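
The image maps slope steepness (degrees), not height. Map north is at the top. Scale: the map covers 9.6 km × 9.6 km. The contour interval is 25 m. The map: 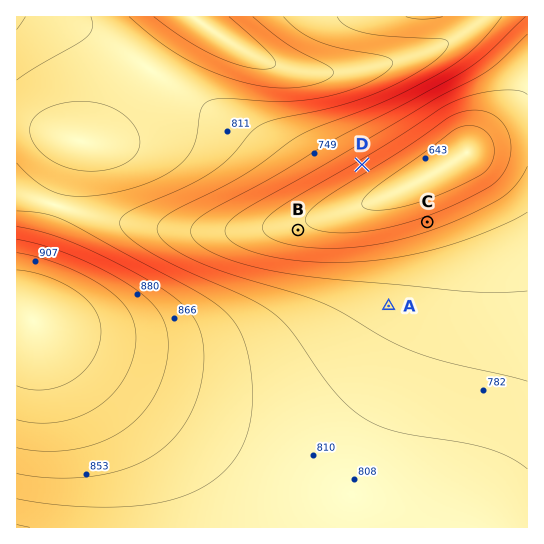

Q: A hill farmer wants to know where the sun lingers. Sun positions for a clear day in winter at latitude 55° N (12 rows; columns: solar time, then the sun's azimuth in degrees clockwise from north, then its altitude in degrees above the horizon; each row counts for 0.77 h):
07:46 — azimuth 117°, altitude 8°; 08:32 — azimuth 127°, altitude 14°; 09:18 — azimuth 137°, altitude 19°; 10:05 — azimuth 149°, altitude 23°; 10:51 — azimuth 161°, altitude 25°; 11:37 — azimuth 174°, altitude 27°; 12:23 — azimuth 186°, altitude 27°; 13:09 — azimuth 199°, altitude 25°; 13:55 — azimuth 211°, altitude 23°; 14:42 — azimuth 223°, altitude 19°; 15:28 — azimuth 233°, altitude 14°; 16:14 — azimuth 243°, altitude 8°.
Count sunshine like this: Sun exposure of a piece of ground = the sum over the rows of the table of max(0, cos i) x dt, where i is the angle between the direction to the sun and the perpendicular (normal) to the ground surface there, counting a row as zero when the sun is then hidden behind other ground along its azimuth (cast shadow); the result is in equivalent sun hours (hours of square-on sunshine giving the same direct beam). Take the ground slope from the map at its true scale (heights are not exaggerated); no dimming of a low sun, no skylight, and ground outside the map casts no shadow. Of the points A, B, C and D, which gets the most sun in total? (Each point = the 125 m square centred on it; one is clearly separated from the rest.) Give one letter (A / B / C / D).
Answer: D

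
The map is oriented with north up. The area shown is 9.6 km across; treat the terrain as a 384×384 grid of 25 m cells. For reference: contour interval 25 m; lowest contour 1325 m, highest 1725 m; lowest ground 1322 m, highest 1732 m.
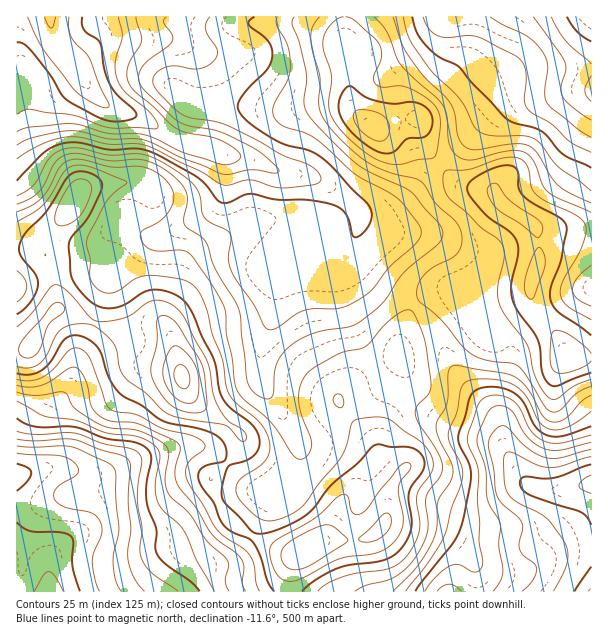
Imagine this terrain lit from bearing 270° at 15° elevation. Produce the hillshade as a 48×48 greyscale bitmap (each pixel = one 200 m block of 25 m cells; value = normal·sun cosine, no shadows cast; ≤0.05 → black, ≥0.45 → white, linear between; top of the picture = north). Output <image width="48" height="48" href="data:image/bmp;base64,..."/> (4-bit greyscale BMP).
<image width="48" height="48" href="data:image/bmp;base64,Qk32BAAAAAAAAHYAAAAoAAAAMAAAADAAAAABAAQAAAAAAIAEAAATCwAAEwsAABAAAAAAAAAAAAAAABEREQAiIiIAMzMzAERERABVVVUAZmZmAHd3dwCIiIgAmZmZAKqqqgC7u7sAzMzMAN3d3QDu7u4A////AHZ6u7qqqpqru7zLhlVnd2UyNomGZmZlZneKu6q7qqqqq7zcp1RWd3UyJYl2VmZlVneJqqu7uqmZq83duGVWd2UyJHh1VndmVoeJqqu8y6mau8zMuXZnd1QyI1ZlVnd2ZoiImqvMy6mszKmaupdniGQiI0VVVmd2ZoiIiavMy6q923Z5q7l3iXQhI0VVVWZmZ5mIiJrN3KrNyFVom8qHipUhI0RFVWZnd5mZiJq93LvMplZ4msyniZUiNEMzRWZ3d5mZiJm97czLhVZ4iby4eZYyNEIiNWd3d5mZmZq97t3KdVZ3iKu6iJhTMzIRNXh2ZpmZmZqs3u26h2ZmeJqqmZl0IiESR5mGVYiImqmazdy6qoZFaJmqqYl0IREjWKqHZYh3mrqZvMqqq5U0aJmaqYdkIiI0esuXZph3irqJq6mZqXQ0eZmZmXZlQzI1i+2mVamYmrqZq6mYdkNGiqmYiHZmVTI1jP6mVZmZq7qZq7qFMzRomqmId3d2ZTI2nP+lRJh4m7uqrMpiEjV5qqmHd3h3ZTRXnO6lRIZWi8y6rMpAATaJqpmId4iHZVZ4m96mVXU0esy6q8lAATaKqZmYiIiGVXiJms3IZYUjarypm7gxEkaJmZmYiJh2ZomYib3KdpczabupmqYiI0Z5mZmIiZh2aJqYibzJZahUaamYmpUiREV4mZiImZh2eJmIirunZbqGZ4iJmYQzREVomYiJmqmHiamIm7qGVcynZWeaqWRFVEVoiIiJmqmImZiIq6dVVc24VFeaqGVVREV4iIiImqqZmZiJvJZEVsy3VWeJmHdlRFZ4iIiImqupmYiJvJYzRbunVXiIiIdlRGd4iIiIiauqmYiJvKdDRbqGVXd3eIdlRWd4iIiIiZqqqZmJrLhURaqGVXd3d4hlVmd4iIiIiJmqqqmZq7hlVaqGVWd3d3d2Znd3iIh3iImaqqqZq6hlVaqoZEZ4d2Zmd3d3iId3iJmaq7uqqpdlVbvLczV4h2VVeIh4iId3iZmqu6u7qHZVVbzupCRoh2REaJh3iId4iZqru6q6hlVVVbz/xjRnh1Q0V5h3iIiZmaqru6qpZURFZqzvyFV3dkM0V5h3iZqrqqqZqpqpdTNFZqvdt1Z4ZCJEaJmJmaq8u6mIiHiqhjI1ZqvLllaIYyNXiaqqqZvMy5dndVaKl0M1ZqqqhlZ3VFeImru6mavN24ZnUzV4iGRFZpmZhlZ4eKqZmqqqmazdyWV3QiVnd3ZVVoiIdVaJrNuYmZqpmb3cqGaHMSVmZmZlVoh3ZWirzcqYiZmZmr3bh3eGMjVmZmVVVodlVovN3KmIiJmZqrzJdnh1M0ZndmVVZodUV73dy5h4iJmaq7zJZndkNGZ3d2VVZnZEac3MupiIiZmau8y5dmZURnd3d2VVZmVFiry7upiJmZmavMy5dlREV3d3d2VVVlVYqqu7qpmZmYmavMyodkM0V4h3d2VEVlVpupmrqpmZmZmbu8uoZUMjV4h3d2VEVlV6y5mrqZmamZmruquoZVMjV4h3d2VFVg=="/>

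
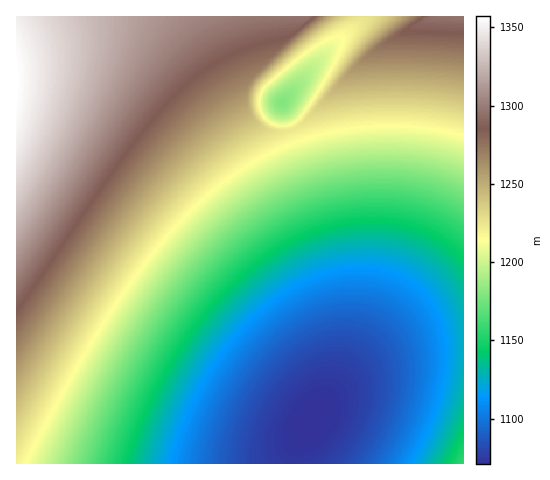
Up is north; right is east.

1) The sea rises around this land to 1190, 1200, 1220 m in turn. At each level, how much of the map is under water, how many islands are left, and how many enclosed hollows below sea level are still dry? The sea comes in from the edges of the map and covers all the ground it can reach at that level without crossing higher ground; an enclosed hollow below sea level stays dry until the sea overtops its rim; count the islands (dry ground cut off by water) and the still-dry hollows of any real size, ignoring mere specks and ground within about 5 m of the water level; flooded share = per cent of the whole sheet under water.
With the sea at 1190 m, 47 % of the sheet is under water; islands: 0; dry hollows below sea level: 1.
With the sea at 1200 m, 50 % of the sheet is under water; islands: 0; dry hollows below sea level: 1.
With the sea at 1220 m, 57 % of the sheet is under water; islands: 0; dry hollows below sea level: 1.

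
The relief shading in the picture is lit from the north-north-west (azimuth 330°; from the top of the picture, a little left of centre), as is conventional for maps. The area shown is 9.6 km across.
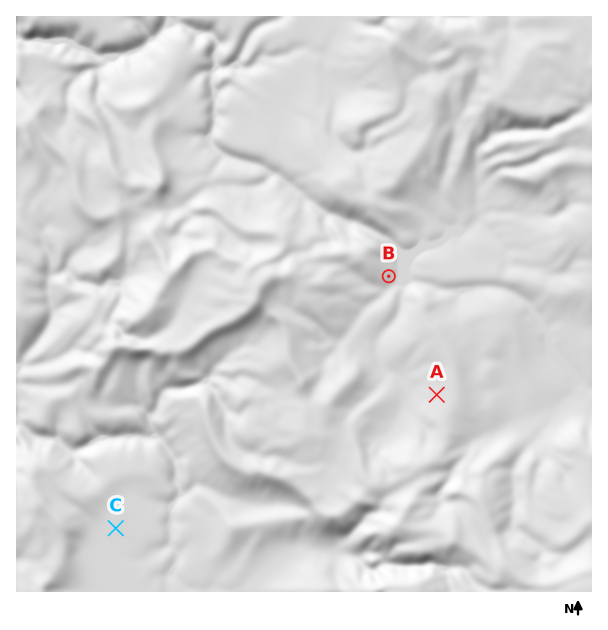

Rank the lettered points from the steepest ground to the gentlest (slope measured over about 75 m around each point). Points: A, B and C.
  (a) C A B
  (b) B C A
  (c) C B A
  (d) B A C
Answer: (d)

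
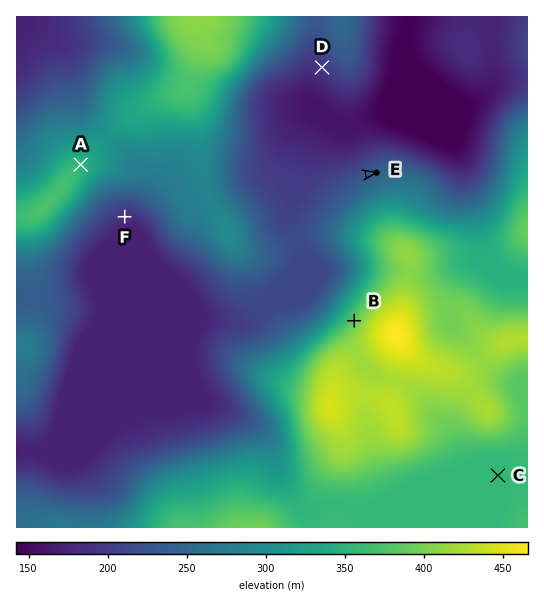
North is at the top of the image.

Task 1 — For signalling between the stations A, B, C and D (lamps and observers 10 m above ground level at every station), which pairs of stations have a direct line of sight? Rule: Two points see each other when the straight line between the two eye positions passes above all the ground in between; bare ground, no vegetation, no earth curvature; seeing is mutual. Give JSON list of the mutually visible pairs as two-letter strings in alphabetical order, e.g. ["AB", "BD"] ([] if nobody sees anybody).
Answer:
["AB", "BD"]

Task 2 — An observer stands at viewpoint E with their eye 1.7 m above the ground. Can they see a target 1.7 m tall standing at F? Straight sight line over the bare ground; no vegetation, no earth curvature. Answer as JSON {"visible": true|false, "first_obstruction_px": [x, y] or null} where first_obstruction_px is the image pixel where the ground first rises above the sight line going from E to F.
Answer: {"visible": false, "first_obstruction_px": [256, 194]}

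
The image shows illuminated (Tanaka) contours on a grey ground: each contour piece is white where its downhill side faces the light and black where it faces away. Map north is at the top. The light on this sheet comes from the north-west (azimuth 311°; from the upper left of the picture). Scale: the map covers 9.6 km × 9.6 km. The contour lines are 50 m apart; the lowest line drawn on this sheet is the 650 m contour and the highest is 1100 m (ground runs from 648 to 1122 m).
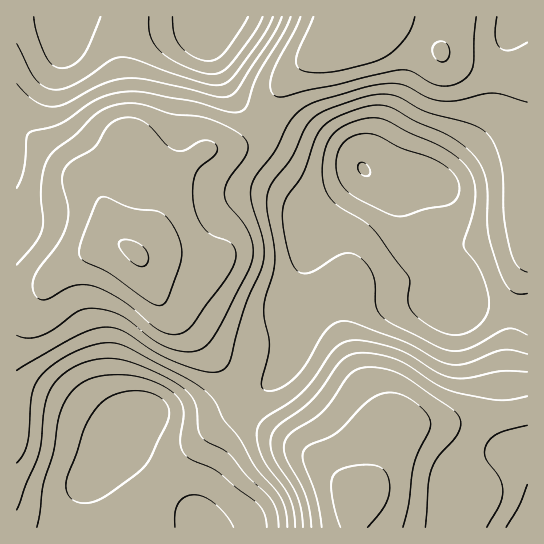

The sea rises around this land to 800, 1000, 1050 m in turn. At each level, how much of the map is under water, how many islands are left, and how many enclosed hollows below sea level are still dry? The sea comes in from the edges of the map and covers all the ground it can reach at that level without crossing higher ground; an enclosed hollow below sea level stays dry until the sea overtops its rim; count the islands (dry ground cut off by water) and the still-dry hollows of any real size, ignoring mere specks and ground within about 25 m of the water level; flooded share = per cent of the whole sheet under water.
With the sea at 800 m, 31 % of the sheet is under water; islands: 0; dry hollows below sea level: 0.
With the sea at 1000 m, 80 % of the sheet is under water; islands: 1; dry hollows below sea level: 0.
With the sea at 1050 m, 93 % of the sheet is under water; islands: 1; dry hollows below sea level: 0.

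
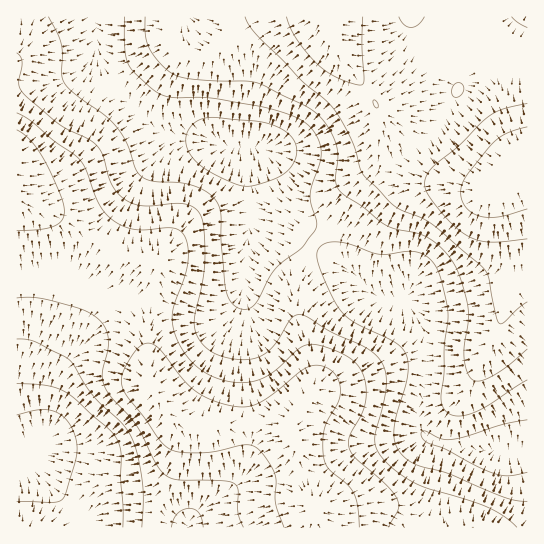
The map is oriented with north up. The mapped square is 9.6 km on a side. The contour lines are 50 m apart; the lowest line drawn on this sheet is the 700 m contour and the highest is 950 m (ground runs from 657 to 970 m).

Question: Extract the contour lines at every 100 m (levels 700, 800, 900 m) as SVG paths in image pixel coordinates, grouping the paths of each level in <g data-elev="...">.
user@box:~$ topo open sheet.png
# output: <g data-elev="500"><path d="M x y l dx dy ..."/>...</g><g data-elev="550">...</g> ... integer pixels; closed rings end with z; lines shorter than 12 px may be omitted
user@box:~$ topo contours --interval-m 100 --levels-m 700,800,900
<g data-elev="700"><path d="M527 472l-20 4-15-3-18-8-28-16-19-6-4-4-2-5 1-3 3 0 16 8 13 0 48-14 25-5"/><path d="M17 415l25-5 8 0 8 3 8 6 6 8 4 11 1 11-3 17-8 28-4 6-9 2-36-1"/><path d="M243 186l-12-4-20-9-12-8-7-8-5-10-1-9 3-9 6-7 7-3 9-2 50 5 18 6 13 10 4 8 1 8-3 8-6 8-7 6-11 5-17 5z"/></g><g data-elev="800"><path d="M171 527l3-8 3-5 6-4 7-2 5 2 4 3 4 14"/><path d="M517 527l-14-11-17-9-59-19-13-5-17-11-15-14-6-11-1-9 10-43 1-21-6-15-15-12-32-14-26-16-8-2-5 1-4 4-12 19-7 9-6 6-8 4-14 2-16-2-13-5-9-7-8-11-3-12 9-42 2-19-1-35-5-14-5-5-8-4-11-1-33 3-12-4-9-6-10-13-8-28-6-10-8-6-31-16-36-32-3-9 3-21-1-4-4-4"/><path d="M17 339l17 2 35 18 5 6 19 30 26 26 8 9 8 17 7 30 1 21-1 29"/><path d="M145 17l0 18 4 12 11 16 13 11 9 3 12 2 52 2 11 2 46 22 11 6 12 14 10 18 2 14-2 24 4 10 23 16 22 18 10 4 28 6 11 7 11 9 12 19 10 32 1 17-4 26 0 12 2 13 5 9 8 2 12-4 17-11 19-17"/></g><g data-elev="900"><path d="M359 527l-1-21-5-13-7-10-17-14-5-11-1-16 1-13 4-10 10-16 2-10-2-14-7-8-10-5-12 1-10 5-22 19-15 10-12 5-13 1-23-6-19-10-12-11-20-27-8-7-8-3-8 4-6 8-9 14-2 8 0 8 4 10 19 23 14 22 11 9 13 4 28-1 34-7 6 0 6 3 9 10 9 16 1 8 0 21 8 24"/><path d="M17 231l24-2 13-3 8-5 2-10-4-17-17-36-13-18-13-10"/><path d="M375 107l3 1 0-3-4-5-1 2z"/><path d="M527 103l-25 6-15 8-28 28-27 22-5 8-2 8 3 11 12 17 15 16 14 9 10 5 11 1 37-3"/><path d="M286 17l4 10 7 12 21 26 19 12 13 6 11 2 2-1 1-5-2-33 1-29"/></g>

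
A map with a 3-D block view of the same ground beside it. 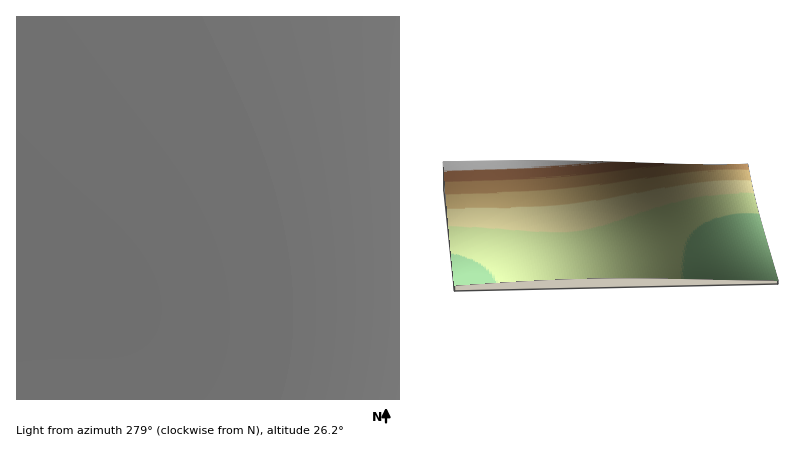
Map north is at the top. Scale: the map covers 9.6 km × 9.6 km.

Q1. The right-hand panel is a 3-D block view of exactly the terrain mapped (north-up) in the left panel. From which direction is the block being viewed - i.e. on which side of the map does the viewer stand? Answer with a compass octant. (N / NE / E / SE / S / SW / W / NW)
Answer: W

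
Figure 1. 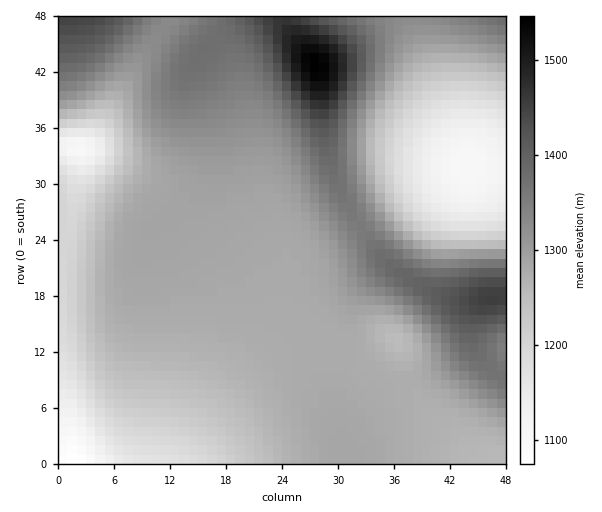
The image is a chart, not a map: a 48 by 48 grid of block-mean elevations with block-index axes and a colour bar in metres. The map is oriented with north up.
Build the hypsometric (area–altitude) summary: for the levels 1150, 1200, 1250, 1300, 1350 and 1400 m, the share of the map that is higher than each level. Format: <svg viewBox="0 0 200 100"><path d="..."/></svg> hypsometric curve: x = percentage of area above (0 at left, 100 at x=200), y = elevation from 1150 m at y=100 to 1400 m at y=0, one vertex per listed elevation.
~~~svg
<svg viewBox="0 0 200 100"><path d="M187 100l-15-20-21-20-85-20-28-20-23-20"/></svg>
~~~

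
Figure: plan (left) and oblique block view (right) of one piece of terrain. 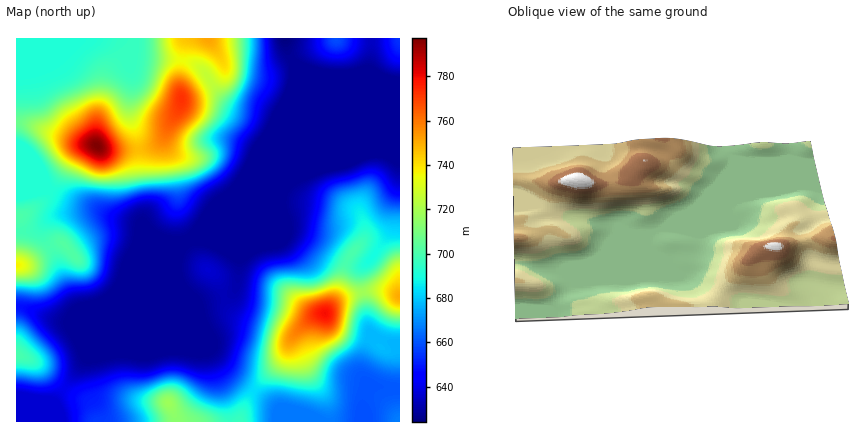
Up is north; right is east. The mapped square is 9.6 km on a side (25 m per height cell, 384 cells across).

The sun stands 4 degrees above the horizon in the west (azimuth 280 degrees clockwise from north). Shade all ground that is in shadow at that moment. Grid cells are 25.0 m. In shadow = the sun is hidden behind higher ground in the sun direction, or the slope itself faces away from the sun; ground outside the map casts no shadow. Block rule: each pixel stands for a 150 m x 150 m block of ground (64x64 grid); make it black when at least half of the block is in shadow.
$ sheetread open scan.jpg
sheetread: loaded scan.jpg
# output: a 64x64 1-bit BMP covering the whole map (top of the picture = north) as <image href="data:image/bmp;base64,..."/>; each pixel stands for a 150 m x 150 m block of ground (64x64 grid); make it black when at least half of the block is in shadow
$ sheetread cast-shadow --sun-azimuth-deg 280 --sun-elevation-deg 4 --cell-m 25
<image width="64" height="64" href="data:image/bmp;base64,Qk0+AgAAAAAAAD4AAAAoAAAAQAAAAEAAAAABAAEAAAAAAAACAAATCwAAEwsAAAIAAAAAAAAA////AAAAAAAAAAAAAAAAAAAAAAAAAAAAAAAAAAAAAAAAAAAAAAAAAAAAAAAAAAAAAAAAAAAAAAAAAAAAAAAAAAMAAAAAABgAB8AAAAAAPgAHwAAAAAA/AAeAAAAAAD8ABwAAAAAAH4AAAAAAAAAPwAAAAAAAAA/wAAAAAAAAB/gAAAAAAAAH+AAAAAAAAAf4AAAAAAAAB/AAAAAAAAAH8AAAAAAAAAPgAAAAAAAAA4AAAAAAAAAAAAIAAAAAAAAAAAcAAAAAAAAAD8AAAAAAAAAPwAAAAAAAAA/AAAAAAAAAD4AAAAAAAAAHAAAAAAAAAAAAAAAAAAAAAAAAAAAAAAAAAAAAAAAAAAAAAAAAAAAAAAAAAAAAAAAAAAAAAAAAAAAAAAAAAAAAAAAAAAAAAAAAAAAAAAAAAAAAAAAAAAAAAAADAAAAAAAAAAP4AAAAAAAAA/4AAAAAAMAD/gAAAAAA4AH+AAAAAAHgAH4AAAAAAeAAPAAAAAABwB/+AAAAAAGAH/8AAAAAAYAP/4AAAAABgA//wAAAAAGAB//AAAAAAAAD/8AAAAAAAAP/gAAAAAAAA//AAAAAAAADn/AAAAAAAAIP+AAAAAAAAA/8AAAAAAAAD/wAAAAAAAAP/AAAAAAAAA/8AAAAAAAAD/wAAAAAAAAP/AAAAAAAAA/4AAAAAAAAD/AAAA=="/>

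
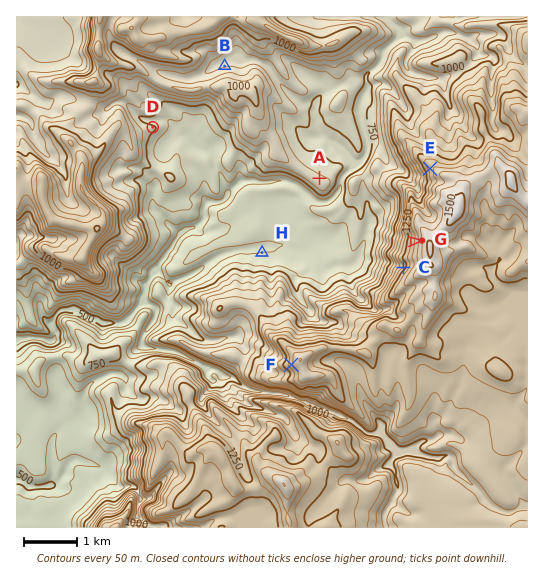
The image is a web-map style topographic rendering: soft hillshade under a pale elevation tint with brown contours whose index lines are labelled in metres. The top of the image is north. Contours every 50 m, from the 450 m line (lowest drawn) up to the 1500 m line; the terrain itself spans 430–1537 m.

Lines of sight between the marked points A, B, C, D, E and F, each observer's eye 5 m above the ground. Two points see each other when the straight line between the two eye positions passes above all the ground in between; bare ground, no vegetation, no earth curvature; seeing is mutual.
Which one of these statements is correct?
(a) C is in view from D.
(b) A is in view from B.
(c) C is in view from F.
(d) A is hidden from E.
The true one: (a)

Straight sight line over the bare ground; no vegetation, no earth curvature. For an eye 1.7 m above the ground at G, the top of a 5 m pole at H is visible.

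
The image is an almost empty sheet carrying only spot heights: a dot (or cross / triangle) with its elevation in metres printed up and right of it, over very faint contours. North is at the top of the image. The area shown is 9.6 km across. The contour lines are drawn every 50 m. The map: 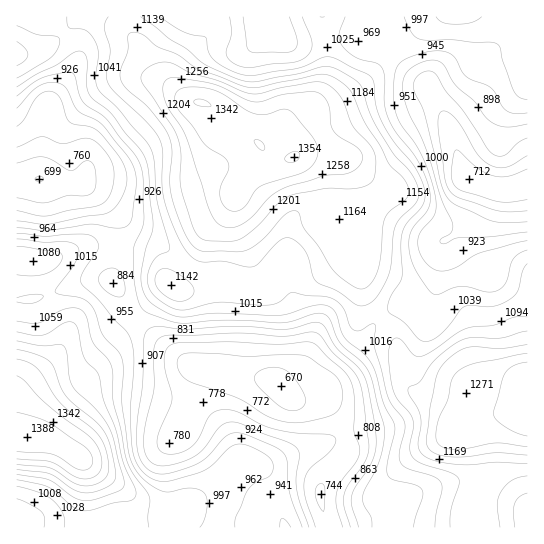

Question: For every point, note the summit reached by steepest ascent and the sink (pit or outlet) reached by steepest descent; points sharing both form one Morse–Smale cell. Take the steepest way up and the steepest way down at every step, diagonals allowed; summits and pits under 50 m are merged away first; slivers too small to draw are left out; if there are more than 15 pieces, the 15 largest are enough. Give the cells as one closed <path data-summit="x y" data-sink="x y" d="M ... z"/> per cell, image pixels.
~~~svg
<path data-summit="27 437" data-sink="281 386" d="M134 317l-51 54-26 5-20 11-12 11-5 16-1 20 2 2 22 3 12 4 28 19 4 12 0 29 4 24 236 1 1-5-8-24 0-10 7-11 18-19 4-9-2-16-14-24-12-11-28 0-14-15-6-4-27-3-52-10-32-23z"/><path data-summit="294 157" data-sink="281 386" d="M263 149l-2 9-24 31-10 22-19 20-13 40 26 12 6 8 0 55-3 24 9 5 40 5 21 19 16 0 8-3 7-7 27-31 24-36 7-5-14-16-6-15-2-17 3-32-8-24 0-27-11-25-6-5-24-4-14 1-11 6-9 0-14-6z"/><path data-summit="294 157" data-sink="39 179" d="M125 16l-46 0-15 17 12 16 1 12-8 17-22 31-7 69 21 6 25 1 21 16 26 30 29 14 23 20 9 6 14-40 21-24 8-18 24-31 2-9-6-8-27-17-16-16-7-4-21-5-31-24-7-9-9-23-12-13z"/><path data-summit="294 157" data-sink="469 179" d="M363 16l-40 1 0 16 4 21 0 19-4 14-7 12-28 24-5 11-10 10-10 3 0 2 4 4 14 6 9 0 11-6 14-1 24 4 6 5 11 25 0 27 8 24-3 38 2 11 6 15 13 15 23-12 9 1 9 6 6-8 7-14 7-47 19-13 9-8 6-12 7-23-15-6-5-5-17-54-19-34-37-32-20-11-6-6z"/><path data-summit="527 409" data-sink="281 386" d="M383 317l-7 5-24 36-34 38-21 3 26 1 17 19 8 20 0 16-21 23-7 11 1 17 7 21 146 1-1-25 11-20-1-25-7-25-5-6-6 0-5-14-10-10-29-8-14-12-6-14-6-34z"/><path data-summit="527 409" data-sink="469 179" d="M527 184l-17 5-13 0-12-4-8 24-6 12-9 8-19 13-4 36-4 15-8 14-5 4-8-6-9-1-8 3-14 10 12 18 6 34 6 14 14 12 29 8 10 10 6 15 20-11 42-10-7-12 0-10 7-3-1-31-6-25 0-16 7-17z"/><path data-summit="457 17" data-sink="469 179" d="M527 16l-163 1 1 21 6 6 20 11 40 36 18 36 15 48 5 5 28 9 13 0 18-6z"/><path data-summit="294 157" data-sink="267 23" d="M322 16l-113 0-2 19-30 35 0 16 10 13 23 6 31 27 21 15 5 0 16-13 5-11 10-10 9-5 9-9 7-12 4-14 0-19z"/><path data-summit="33 261" data-sink="39 179" d="M42 179l-24 1-2 2 0 76 22 3 3 4 9 28 37-13 14-1 10 2 8-32 0-26-6-10-15-18-15-11-22 0z"/><path data-summit="171 285" data-sink="281 386" d="M194 271l-6 10-7 6-14-2-5 4-27 29 27 26 24 19 13 5 26 4 2-81-6-8z"/><path data-summit="27 437" data-sink="31 522" d="M22 436l-6 1 0 90 74 1-3-25 0-29-4-12-28-19-12-4z"/><path data-summit="527 409" data-sink="527 517" d="M527 408l-8 0-25 7-23 11 5 7 4 12 4 22 0 16-11 20 0 19 2 6 53-1z"/><path data-summit="27 437" data-sink="39 179" d="M101 279l-19 2-31 13 1 7 13 25 0 12-8 16-28 25-12 15 0 42 3-1-1-13 6-24 12-11 13-8 33-8 50-53-17-32-5-5z"/><path data-summit="17 54" data-sink="39 179" d="M65 33l-24 18-25 4 1 126 23-3 7-69 22-31 8-17-1-12z"/><path data-summit="171 285" data-sink="39 179" d="M105 200l-1 2 9 11 6 10 0 26-7 33 22 35 28-28 5-4 14 2 7-6 5-10-31-26-29-14-18-22z"/>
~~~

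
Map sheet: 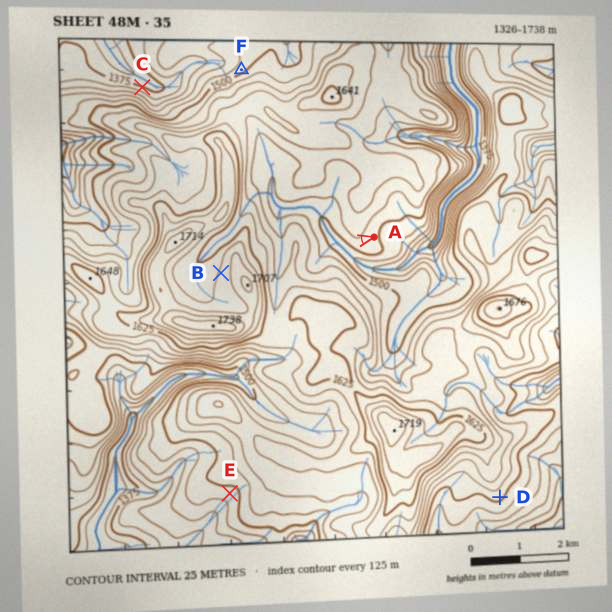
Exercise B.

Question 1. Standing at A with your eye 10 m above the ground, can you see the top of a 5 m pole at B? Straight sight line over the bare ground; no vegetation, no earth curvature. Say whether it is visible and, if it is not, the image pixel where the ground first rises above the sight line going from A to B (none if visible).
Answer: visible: false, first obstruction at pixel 260 264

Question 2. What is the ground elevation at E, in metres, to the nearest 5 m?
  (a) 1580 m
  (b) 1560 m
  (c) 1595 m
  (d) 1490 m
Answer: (d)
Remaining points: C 1380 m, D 1505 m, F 1490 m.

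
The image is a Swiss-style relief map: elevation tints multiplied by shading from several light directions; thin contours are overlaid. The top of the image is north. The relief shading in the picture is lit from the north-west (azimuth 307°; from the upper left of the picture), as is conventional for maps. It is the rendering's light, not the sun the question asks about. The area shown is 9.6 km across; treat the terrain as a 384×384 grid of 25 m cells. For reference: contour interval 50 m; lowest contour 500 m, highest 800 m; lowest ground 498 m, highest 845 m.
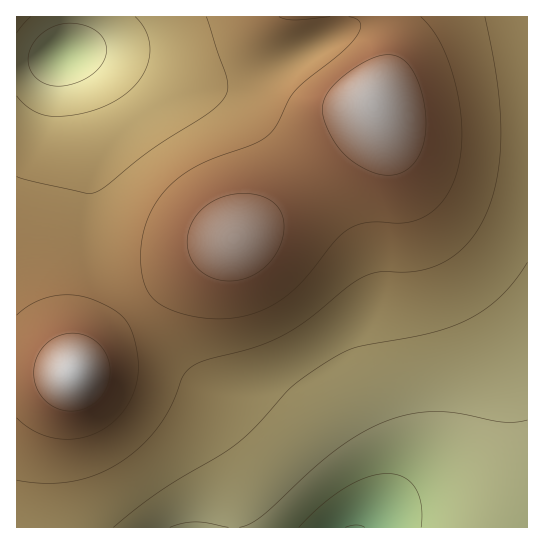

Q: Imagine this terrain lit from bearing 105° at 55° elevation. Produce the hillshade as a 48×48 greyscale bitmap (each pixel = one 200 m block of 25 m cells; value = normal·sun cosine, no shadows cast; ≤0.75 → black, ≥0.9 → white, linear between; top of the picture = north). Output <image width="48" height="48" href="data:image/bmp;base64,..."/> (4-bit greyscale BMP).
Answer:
<image width="48" height="48" href="data:image/bmp;base64,Qk32BAAAAAAAAHYAAAAoAAAAMAAAADAAAAABAAQAAAAAAIAEAAATCwAAEwsAABAAAAAAAAAAAAAAABEREQAiIiIAMzMzAERERABVVVUAZmZmAHd3dwCIiIgAmZmZAKqqqgC7u7sAzMzMAN3d3QDu7u4A////AHeIiImaqqqZh3eImqu7uqh2VERFVmZ3d3eIiImZqqqZiHeImau7u6mHZURFVmZ3d3d4iIiZmqqZiIiImaq7u6mHZVVVVmZ3d3d4iIiZmZmZmIiIiZqruqqYdmVVVmZ3d3d4iImZmZmZmIiIiZqqqqqYh2ZVZmZ3d3d3iImZmZmZmIiIiZmaqqqZh3ZmZmZ3d3d3iJmZmZmZmYiIiJmZqqqZiHdmZmZ3d2Z3iJmaqqmZmYiIiImZmZmZiHd2Zmd3d2ZniJqqqqqZmYiIiIiZmZmZiId3d3d3d1VneJqrqqqZmZiIiIiJmZmZiIh3d3d3d1VWeKu7u6qpmZiIiIiIiZmZiIh3d3d3d0RFeKvMu7qpmZiIiIiIiIiIiIiHd3d3dzM0aKvMy7qpmZiIiIiIiIiIiIiId3d3dyI0aKzMy7qpmZiIiIiIiIiIiIiIiHd3dyIjV6vMy7qpmZmZmZmIiIiIiIiIiIiIiCIjR5q8u6qZmYiZmZmZiIiIiIiIiIiIiDIjRomruqmZiIiZmZmZmYiIiIiIiIiIiDMzRnmqqpmIiIiZmZqpmZiIiIiIiIiIiEQ0VniZmYiIiIiZmqqqqZiIeIiIiIiIiEREVniIiId3d4iJmqqqqpmIeIiIiIiIiFVVVneHd3dnd3iJmqqqqqmId4iIiIiIiFVWZnd3dmZmZ3iJmqq7qqmYh4iIiJmZiGZmZndmZlVVZneJmqu7uqmYh4iIiZmZmWZmZ3dmVVVVVneJmqq7uqmYh4iImZmZmWZmd3ZlVERFVmeImqq7uqmYh4iJmZmZmWZ3d3ZVREREVWd4maqqqqmYiIiJmZmZmXd3d3ZVRDNERWZ4maqqqqmYiIiZmZmZmXd3d3ZUQzM0RVZ4iZqqqpmIiIiZmqqpmXd3d3ZUQzMzRFZ3iJmZmZmIeIiZqqqqmXd3d3ZUQzMzRFZneImZmYiIeImaqqqqqXd3d3ZUQzMzRFVmd4iIiIh3eImaqqqqqXd3d3ZVRDMzREVmd3iIiHd3eImqqqqqqnd3d3ZlRDMzREVWZnd3d3d3eJmqq7qqqnd3d3ZlVEMzREVVZmZmZmZneJmqu7uqqnd3d3ZlVEREREVVVmZmZmZneJqqu7uqqnd2ZmZmVURERERVVVVVVVVniJqru7uqqod2ZmZmVVRERERVVVVVRVVniZqru7uqqYh2ZmZmZVVVRFVUREREREVniZqru7uqqYh2VVVVVVVVVVVUREMzNEVniZqru7qqmZh2VVVVVVVVVVVVRDMiM0Vniaqru7qqmZh2VERERVVVVVVVRDIiIjRXiZqru6qqmamGVDM0RFVVVWZlVUMhESNWeZqquqqpmbqXVDMzNEVVVVZmZlQxABJFeJqqqqqpmcuoZDMzNERVVVZmd3ZDEAEkZ5mqqqqZmdy5dUMzNERVVVVmd4d1MhEjV4maqqmZmd3KhlQzRERVVVVWd4iHZDIjRniZqpmZmN3Kl2VEREVVVVVVZ3iIhlREVniZmZmZiN3KmHZVVVVVVVVVVneIiHZVVniJmZmYiA=="/>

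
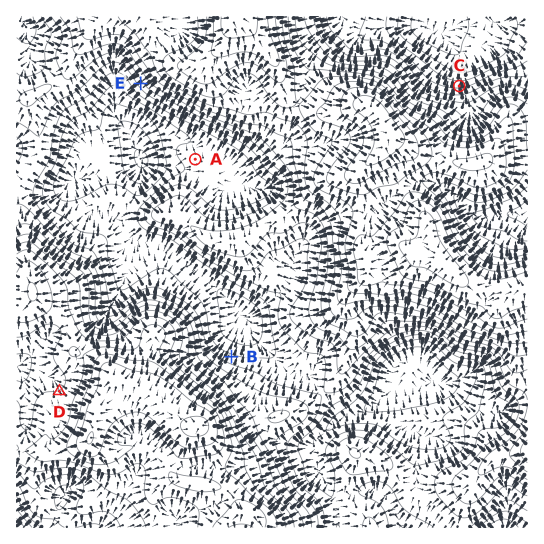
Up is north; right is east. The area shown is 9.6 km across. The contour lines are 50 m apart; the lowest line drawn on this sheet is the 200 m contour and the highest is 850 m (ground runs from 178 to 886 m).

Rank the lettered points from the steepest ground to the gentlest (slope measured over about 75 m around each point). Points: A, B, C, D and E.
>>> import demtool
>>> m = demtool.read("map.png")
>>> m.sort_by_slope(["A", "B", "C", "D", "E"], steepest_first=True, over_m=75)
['E', 'C', 'B', 'D', 'A']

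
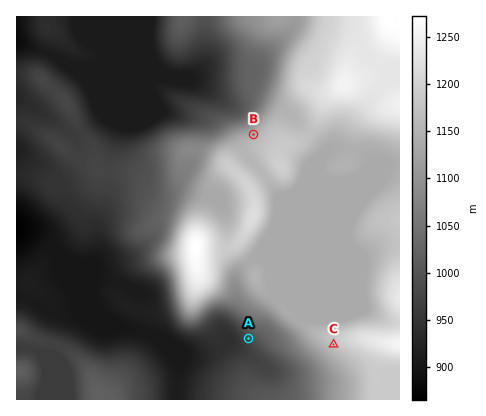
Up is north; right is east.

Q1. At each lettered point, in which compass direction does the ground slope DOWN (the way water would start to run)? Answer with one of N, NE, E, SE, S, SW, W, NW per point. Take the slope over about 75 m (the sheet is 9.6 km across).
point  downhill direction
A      SW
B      NW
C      SW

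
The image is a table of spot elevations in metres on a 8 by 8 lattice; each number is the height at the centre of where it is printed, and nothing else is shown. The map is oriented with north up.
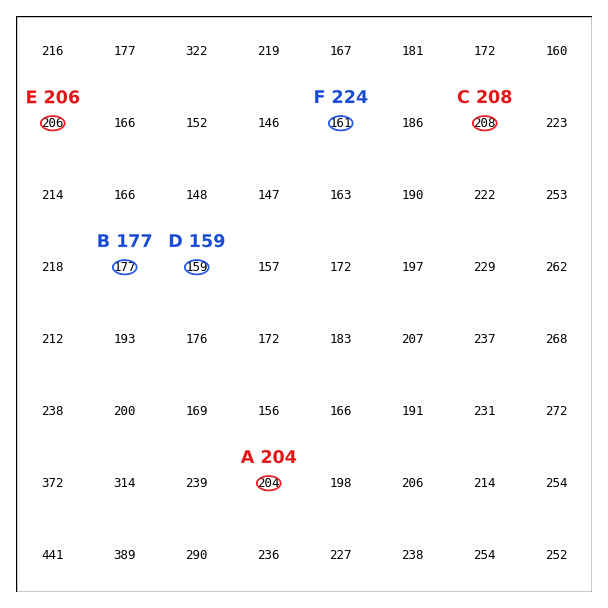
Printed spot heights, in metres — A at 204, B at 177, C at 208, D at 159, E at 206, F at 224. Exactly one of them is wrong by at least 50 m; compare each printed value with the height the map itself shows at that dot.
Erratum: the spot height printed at F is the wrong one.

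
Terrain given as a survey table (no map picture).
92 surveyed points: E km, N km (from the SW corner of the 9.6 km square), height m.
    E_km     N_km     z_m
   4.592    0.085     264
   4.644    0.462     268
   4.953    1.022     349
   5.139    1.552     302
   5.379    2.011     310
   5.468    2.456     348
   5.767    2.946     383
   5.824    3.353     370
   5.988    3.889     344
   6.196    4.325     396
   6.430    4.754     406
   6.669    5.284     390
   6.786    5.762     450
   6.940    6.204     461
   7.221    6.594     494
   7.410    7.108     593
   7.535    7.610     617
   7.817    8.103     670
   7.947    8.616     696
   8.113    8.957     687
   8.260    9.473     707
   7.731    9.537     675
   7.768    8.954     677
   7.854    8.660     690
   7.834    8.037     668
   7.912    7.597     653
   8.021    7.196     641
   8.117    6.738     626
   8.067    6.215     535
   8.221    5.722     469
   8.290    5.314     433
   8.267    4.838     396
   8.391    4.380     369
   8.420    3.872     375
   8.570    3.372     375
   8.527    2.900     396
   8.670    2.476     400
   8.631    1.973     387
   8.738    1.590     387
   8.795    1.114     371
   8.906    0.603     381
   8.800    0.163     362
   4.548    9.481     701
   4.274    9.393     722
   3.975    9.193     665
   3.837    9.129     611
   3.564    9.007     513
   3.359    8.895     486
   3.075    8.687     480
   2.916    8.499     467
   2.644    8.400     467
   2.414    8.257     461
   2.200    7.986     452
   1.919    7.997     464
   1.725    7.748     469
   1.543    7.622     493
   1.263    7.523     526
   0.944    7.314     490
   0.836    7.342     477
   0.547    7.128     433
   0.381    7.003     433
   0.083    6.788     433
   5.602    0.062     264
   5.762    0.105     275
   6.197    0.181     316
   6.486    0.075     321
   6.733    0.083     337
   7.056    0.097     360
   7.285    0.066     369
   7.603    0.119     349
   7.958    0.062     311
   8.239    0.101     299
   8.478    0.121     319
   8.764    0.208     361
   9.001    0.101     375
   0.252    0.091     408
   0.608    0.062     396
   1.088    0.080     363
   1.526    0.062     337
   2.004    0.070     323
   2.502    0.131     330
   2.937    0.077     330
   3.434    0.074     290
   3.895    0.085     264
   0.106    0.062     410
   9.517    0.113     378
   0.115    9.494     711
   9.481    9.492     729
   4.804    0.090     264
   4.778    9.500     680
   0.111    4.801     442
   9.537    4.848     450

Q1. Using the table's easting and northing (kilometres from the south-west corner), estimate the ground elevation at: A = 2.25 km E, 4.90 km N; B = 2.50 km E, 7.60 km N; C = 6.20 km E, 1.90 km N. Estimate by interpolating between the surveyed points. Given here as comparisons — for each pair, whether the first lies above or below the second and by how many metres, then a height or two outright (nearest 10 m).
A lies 170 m above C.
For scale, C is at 300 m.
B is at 460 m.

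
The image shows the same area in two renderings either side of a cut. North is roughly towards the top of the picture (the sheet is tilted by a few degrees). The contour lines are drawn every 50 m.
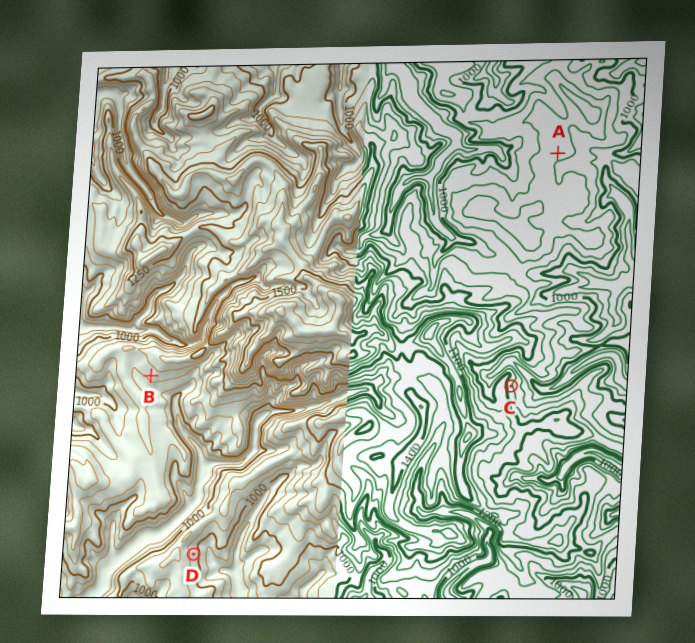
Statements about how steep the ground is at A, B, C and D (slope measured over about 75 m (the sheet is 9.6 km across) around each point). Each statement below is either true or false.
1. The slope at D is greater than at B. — true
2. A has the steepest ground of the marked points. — false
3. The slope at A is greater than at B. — false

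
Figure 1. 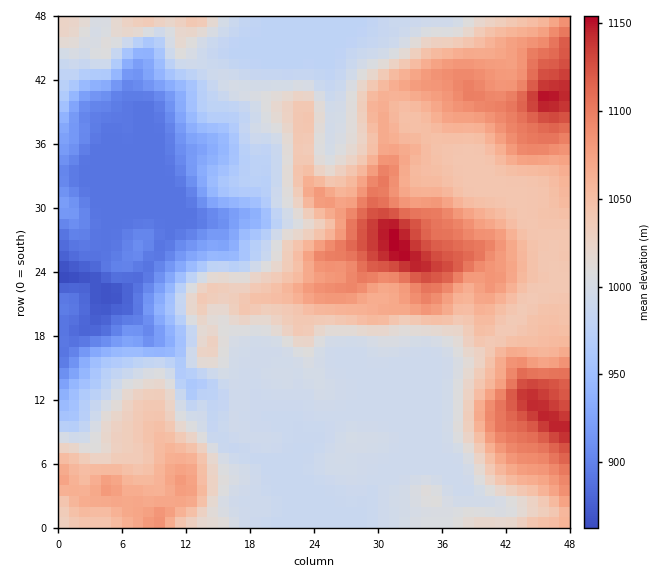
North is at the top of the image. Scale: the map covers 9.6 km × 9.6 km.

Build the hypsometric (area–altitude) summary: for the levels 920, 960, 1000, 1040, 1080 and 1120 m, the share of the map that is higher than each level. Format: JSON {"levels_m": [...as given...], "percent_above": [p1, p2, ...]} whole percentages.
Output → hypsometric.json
{"levels_m": [920, 960, 1000, 1040, 1080, 1120], "percent_above": [88, 82, 54, 36, 14, 4]}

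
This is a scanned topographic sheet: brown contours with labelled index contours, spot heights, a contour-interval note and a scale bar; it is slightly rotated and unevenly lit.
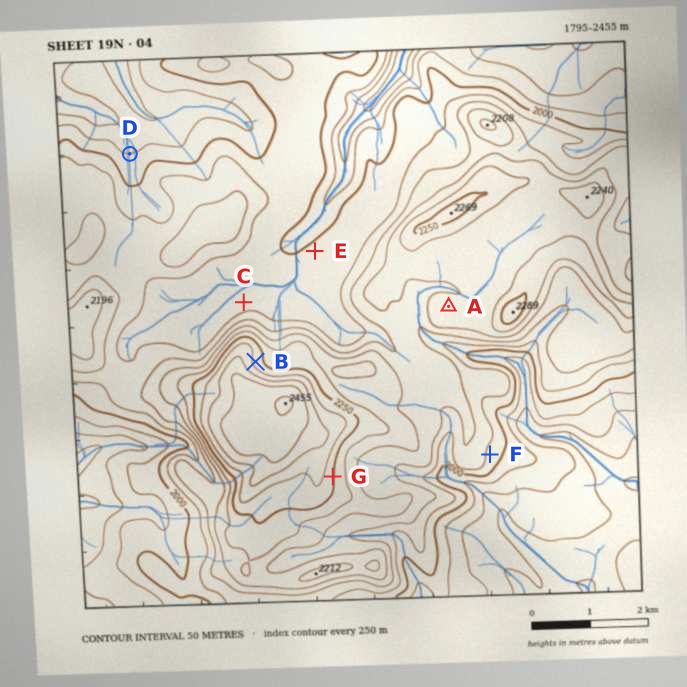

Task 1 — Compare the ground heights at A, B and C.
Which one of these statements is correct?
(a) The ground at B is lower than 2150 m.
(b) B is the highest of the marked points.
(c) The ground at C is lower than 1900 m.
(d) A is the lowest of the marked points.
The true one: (b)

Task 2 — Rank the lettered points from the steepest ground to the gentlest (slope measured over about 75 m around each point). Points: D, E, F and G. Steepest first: G F D E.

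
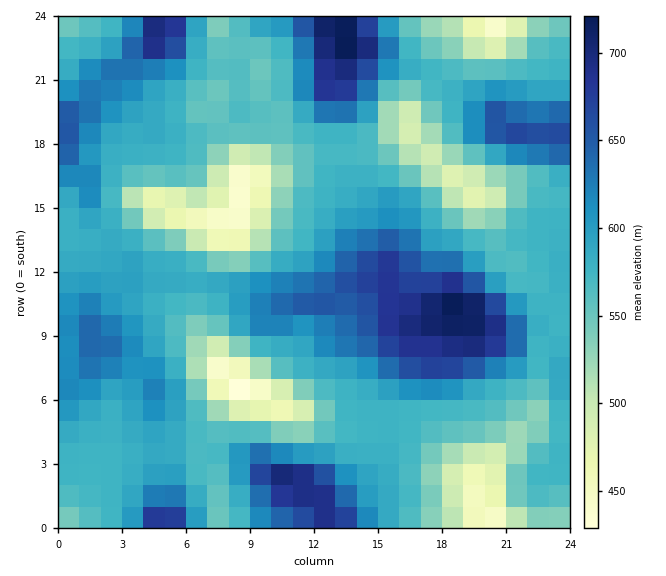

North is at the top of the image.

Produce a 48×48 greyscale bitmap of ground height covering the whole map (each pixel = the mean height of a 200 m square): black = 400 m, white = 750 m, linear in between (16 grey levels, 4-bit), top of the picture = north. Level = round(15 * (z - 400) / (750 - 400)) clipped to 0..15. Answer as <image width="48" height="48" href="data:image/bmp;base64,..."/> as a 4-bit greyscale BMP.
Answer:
<image width="48" height="48" href="data:image/bmp;base64,Qk32BAAAAAAAAHYAAAAoAAAAMAAAADAAAAABAAQAAAAAAIAEAAATCwAAEwsAABAAAAAAAAAAAAAAABEREQAiIiIAMzMzAERERABVVVUAZmZmAHd3dwCIiIgAmZmZAKqqqgC7u7sAzMzMAN3d3QDu7u4A////AGZ3eInN25h2eJqqvM3bqYh3ZVQyIjVWZmd3eIm8y5h2eJq7vMzKmYh3ZlQyI0ZmZnd3iImruph3eJq8zMy6mYiHdlQyI1d3d3d3iIiZqYdniKvN3dy5mIiHZUMiJGd3d4iIiIiJmIdniazd3cupiIh3ZUMyNGd4d4iIiIiIiId3ibzczLqYiIh3ZUQzNGd4iIiIiIiIiHd4iru6qZmIiIiHZlRDNFZ3iIiIiIiIiHd4iZmYiIiIiIiHdmVVRFVniIiIiIiIiHd3iIh3Z3d3iIiHd3ZmZVVneIiIiIiIiHd3d2ZVVWd3iIiHd3d3dmVWeImIiIiZmHdlVEQzNGd4iIiHd3d3d3ZWeJmYiImZmHdUMiIiNGd4iIiIiId3d3ZmeJmYiImamHZCERIjVneIiIiIiIiId3dneJqpmImqmHUxESNFZ3iIiJmqqqmYiId3iZmqmZmZh2QhEjVneIiIiaq7u7uqmYh3iJmqqpmZh2QiJFd4iIiZmau8zMzLuqmHiJmqqpmYh2QzRneIiJmqqrzMzMzcy7mHeJqqqqmId2VFZ4iIiJqqq8zdzN3d3LqHeJqqqpmId2VmeJmZiZqqu8zd3d3d3LqHeJqqqZiId2Z3iaqqmaqqu8zd3u7t3LmIeJqqmZiId3d4iaqqu7uqu8zd3u7t26mIiImpmIiIiIiIiZqqu7u7u8zM3d7dypiIiImZiIiIiIiIiZmqqru7vMzMzN3LqId3iIiIiIiIiIiIiJmZmqq7zMzLu8y5iHd3iIiIiIiIiIh3d3iImZqrvMzLqruod3d4iIiIiIiIiHZVVWd4iJmqu8y6qamYd3d4iIiIiIiHd2QzM0Z3eImqqru6mZiHd3eIiIiIiId2VUMiI0VneImZqqqpiIh3d3eIiIiIiHdUQzIiIjVnd4iZmZmZiHdmZ3eIiIiIh2VDIiIiIjRXd4iIiJmYh2VUVneIiIiZh1QyIzRCIiRWd4iIiJmYh2RDRWd3d4mph1RERVVDISNWd3iIiIiIdlQzRFZ3d4qph3ZmZ3ZTISNGd3iIiIh3ZUM0RVZ3eJqpiHd3d3ZUIiNGZ3iIh3dlRDNFZmd3iKqYiIiIiHdkMzRWZ3d3d3ZUREVmeIiZmrqYiIiIiHdmVVVmd3d3d3ZURWd4iau7u7qpiIiIiHd3Zmd3d3d3d2VEVXeJq8y7u7upiIiIiHd3d3d3eIiIh2Q0VniavLu7u7uqmIiIh3d3d3d3eJmZh2Q0Vniau7qqu6uqmZiIh3Znd3d3iau6mGVFZ4iKu6qZqpqqqZmIiHZnd3d3iszLqXZWd4iJqpmYiYmqqpmYiHdnd3Z4ms3MuYd3eIiIiIiIiIiaqqqZmId3d2Z3is3cypiIiHd3d3d4iIiJqqqqqYd3d2Z3is3dy6mIh3dmZnd3iIiIiavMyod3d3d4ms3t3LmHd2ZVRFZ3d3d4iJvdy5d2d3d4m97u7LmHZmVDM0Vnd3d3eJvN25dmd4iIrN7u3Kh2ZVVCIjRWd2Z3eIrN25hmeImZrN3typh2ZVQyIjRWZg=="/>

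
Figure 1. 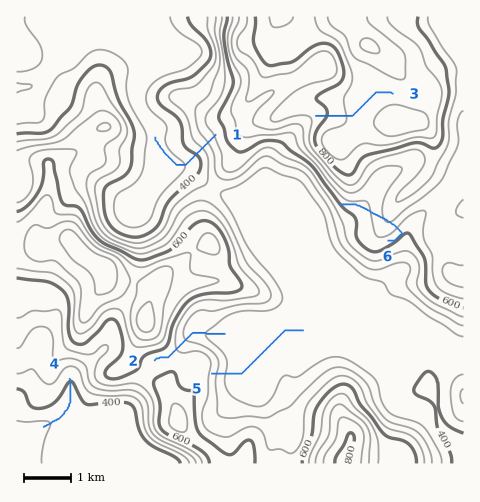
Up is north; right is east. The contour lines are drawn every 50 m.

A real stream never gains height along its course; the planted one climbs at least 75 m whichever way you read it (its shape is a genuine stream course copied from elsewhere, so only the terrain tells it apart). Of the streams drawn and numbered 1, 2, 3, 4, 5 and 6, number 6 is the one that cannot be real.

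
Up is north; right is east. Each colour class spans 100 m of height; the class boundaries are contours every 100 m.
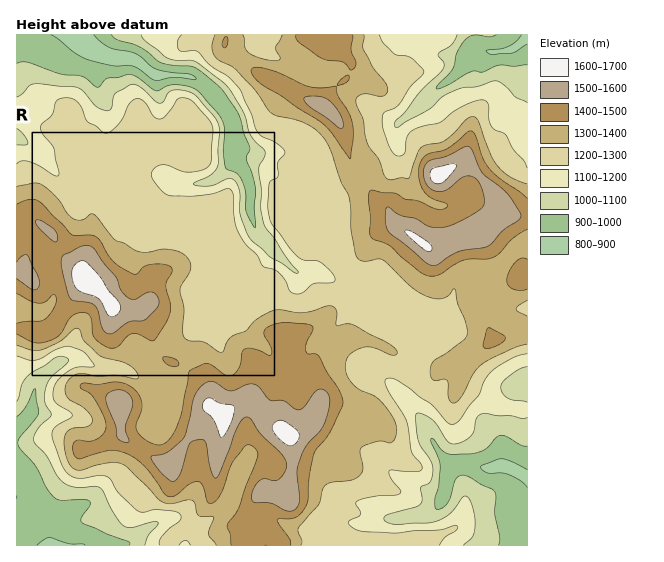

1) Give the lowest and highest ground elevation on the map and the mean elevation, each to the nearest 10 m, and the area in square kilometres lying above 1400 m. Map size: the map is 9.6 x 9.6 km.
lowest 860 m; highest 1690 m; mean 1270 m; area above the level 21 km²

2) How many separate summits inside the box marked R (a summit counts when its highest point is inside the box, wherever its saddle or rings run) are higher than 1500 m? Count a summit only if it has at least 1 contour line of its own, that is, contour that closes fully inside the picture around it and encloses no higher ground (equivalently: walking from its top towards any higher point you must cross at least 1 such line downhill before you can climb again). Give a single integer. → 2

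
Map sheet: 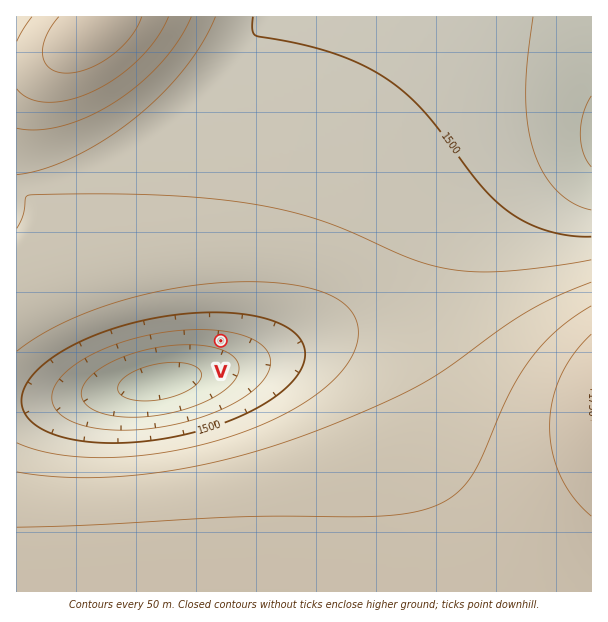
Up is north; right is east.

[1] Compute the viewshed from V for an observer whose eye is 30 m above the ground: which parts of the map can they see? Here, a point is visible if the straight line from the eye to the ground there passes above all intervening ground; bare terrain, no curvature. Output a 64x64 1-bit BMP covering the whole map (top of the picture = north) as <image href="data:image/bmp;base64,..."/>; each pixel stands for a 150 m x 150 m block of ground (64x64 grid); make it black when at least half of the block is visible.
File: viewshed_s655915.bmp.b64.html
<image width="64" height="64" href="data:image/bmp;base64,Qk0+AgAAAAAAAD4AAAAoAAAAQAAAAEAAAAABAAEAAAAAAAACAAATCwAAEwsAAAIAAAAAAAAA////AAAAAAAAAAAAAAAAAAAAAAAAAAAAAAAAAAAAAAAAAAAAAAAAAAAAAAAAAAAAAAAAAAAAAAAAAAAAAAAAAAAAAAAAAAAAAAAAAAAAAAAAAAAAAAAAAAAAAAAAAAAA//8AAAAAAAD///AAAAAAAP///wAAAAAA////4AAAAAD////4AAAAAP////4AAAAA/////4AAAAD/////wAAAAP/////gAAAA//////gAAAP/////+AAAA//////8AAAH//////wAAAf//////gAAA//////+AAAD//////wAAAH//////AAAAP/////4AAAAP////+AAAAAH////AAAAAAB///gAAAAAAAH+AAAAAAAAAAAAAAAAAAAAAAAAAAAAAAAAAAAAAAAAAAAAAAAAAAAAAAAAAAAAAAAAAAAAAAAAAAAAAAAAAAAAAAAAAAAAAAAAAAAAAAAAAAAAAAAAAAAAAAAAAAAAAAAAAAAAAAAAAAAAAAAAAAAAAAAAAAAAAAAAAAAAAAAAAAAAAAAAAAAAAAAAAAAAAAAAAAAAAAAAAAAAAAAAAAAAAAAAAAAAAAAAAAAAAAAAAAAAAAAAAAAAAAAAAAAAAAAAAAAAAAAAAAAAAAAAAAAAAAAAAAAAAAAAAAAAAAAAAAAAAAAAAAAAAAAAAAAAAAAAAAAAAAAAAAAAAAAAAA=="/>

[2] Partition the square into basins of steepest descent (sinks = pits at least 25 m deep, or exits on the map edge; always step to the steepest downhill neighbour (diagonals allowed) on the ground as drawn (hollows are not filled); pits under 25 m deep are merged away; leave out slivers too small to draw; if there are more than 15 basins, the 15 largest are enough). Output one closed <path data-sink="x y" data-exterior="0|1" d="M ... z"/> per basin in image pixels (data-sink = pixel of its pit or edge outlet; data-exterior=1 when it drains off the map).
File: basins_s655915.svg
<path data-sink="591 135" data-exterior="1" d="M591 16l-490 0-3 7-8 8-34 24-20 7-20 3 0 232 67-23 78-16 40-5 72 0 39 6 33 11 18 8 24 18 25 28 44 66 14 14 15 11 25 11 29 4 30-2 21-4 2-2z"/><path data-sink="159 381" data-exterior="0" d="M273 253l-72 0-67 9-81 21-29 11-8 5 0 292 575 1 1-169-23 5-30 2-29-4-25-11-15-11-14-14-48-72-30-29-15-11-25-12-26-7z"/><path data-sink="17 17" data-exterior="1" d="M99 16l-82 0-1 47 20-1 20-7 34-24 8-8z"/>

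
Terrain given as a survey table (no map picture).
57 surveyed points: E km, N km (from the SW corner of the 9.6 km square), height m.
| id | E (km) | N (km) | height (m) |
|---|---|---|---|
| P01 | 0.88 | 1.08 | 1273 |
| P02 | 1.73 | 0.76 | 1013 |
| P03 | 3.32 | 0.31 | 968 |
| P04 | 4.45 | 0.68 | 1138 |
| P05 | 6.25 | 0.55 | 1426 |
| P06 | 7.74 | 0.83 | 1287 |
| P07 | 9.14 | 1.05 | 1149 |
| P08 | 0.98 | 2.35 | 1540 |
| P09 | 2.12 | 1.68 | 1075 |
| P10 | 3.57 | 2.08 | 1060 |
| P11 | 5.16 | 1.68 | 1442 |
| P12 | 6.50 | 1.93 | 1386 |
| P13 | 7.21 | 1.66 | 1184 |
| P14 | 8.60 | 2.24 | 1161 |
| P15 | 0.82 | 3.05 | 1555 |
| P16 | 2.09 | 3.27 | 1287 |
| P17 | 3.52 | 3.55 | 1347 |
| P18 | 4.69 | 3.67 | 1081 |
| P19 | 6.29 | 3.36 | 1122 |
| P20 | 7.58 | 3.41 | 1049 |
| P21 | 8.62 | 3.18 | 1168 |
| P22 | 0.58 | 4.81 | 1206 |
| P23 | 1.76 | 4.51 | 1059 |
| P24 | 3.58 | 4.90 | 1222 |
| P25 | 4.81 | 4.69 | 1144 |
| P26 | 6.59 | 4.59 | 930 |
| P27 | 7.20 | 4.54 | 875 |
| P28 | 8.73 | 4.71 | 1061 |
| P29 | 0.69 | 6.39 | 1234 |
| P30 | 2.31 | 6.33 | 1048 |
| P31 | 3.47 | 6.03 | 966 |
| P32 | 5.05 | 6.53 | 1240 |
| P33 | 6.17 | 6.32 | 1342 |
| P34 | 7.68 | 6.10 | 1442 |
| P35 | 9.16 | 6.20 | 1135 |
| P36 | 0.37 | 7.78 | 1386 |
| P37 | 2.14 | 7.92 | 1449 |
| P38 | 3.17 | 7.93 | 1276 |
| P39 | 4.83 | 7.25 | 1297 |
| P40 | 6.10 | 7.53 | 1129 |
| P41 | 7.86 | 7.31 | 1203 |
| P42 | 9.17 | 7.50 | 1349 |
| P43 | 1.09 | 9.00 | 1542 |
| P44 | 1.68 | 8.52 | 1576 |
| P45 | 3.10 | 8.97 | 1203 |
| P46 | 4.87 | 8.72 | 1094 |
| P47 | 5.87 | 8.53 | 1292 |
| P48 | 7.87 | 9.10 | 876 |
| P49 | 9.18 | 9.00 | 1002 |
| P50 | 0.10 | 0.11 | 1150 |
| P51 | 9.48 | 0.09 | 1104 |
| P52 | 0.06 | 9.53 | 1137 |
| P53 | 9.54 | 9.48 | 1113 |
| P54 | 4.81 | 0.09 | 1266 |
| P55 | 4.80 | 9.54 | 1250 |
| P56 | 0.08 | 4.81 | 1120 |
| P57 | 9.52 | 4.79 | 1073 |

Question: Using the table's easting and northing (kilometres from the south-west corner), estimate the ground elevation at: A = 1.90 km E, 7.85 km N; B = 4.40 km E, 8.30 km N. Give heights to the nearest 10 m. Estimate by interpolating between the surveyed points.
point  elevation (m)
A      1500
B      1110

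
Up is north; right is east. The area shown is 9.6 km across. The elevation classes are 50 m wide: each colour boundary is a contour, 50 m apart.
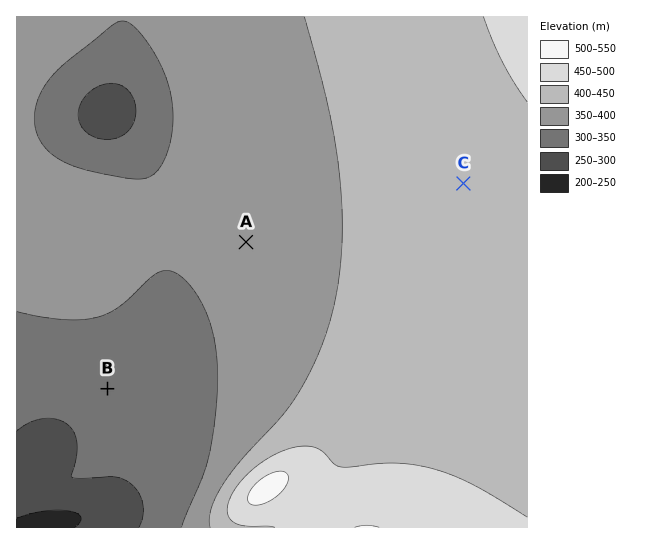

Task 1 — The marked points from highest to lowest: C A B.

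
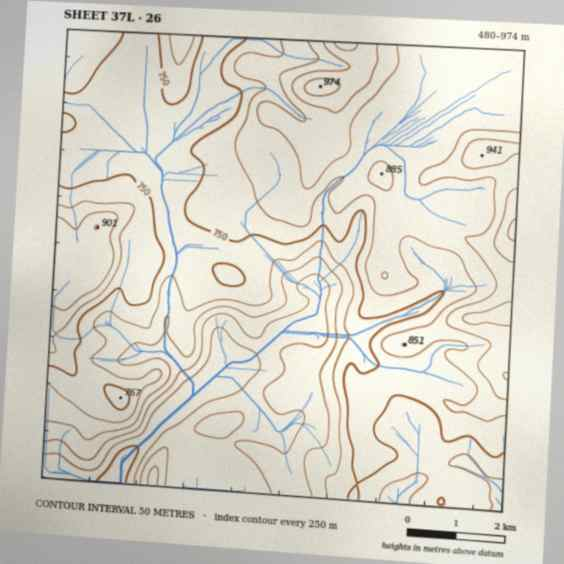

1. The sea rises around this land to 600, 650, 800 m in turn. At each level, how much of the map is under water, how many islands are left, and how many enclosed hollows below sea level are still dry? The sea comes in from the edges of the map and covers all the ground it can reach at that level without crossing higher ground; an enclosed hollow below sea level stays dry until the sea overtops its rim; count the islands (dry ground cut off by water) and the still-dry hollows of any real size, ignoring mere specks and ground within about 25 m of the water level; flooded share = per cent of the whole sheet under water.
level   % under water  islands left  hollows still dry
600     11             0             0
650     18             0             0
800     67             0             0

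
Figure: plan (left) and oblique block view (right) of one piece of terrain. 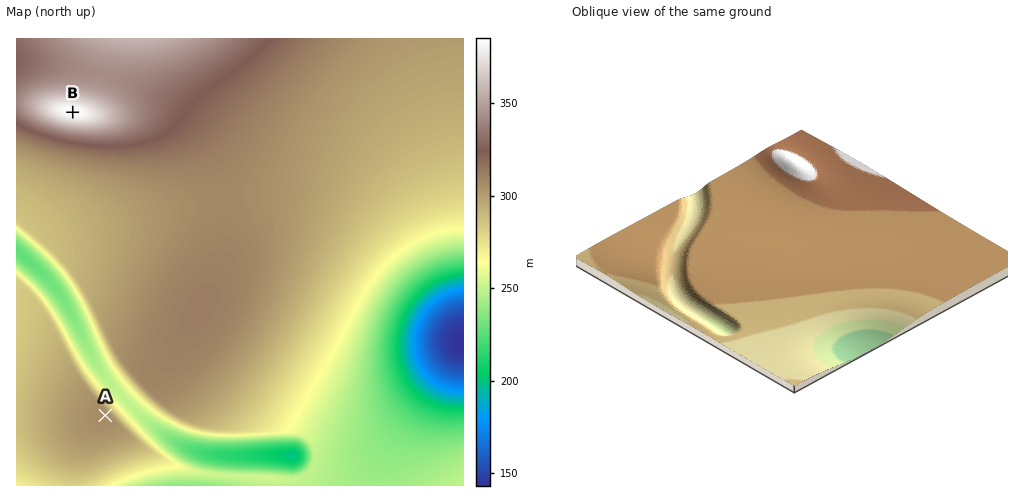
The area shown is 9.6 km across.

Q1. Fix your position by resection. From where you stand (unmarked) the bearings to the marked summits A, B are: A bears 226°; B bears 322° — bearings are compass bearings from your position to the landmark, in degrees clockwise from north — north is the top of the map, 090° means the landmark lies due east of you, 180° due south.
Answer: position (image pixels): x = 222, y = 303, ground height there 311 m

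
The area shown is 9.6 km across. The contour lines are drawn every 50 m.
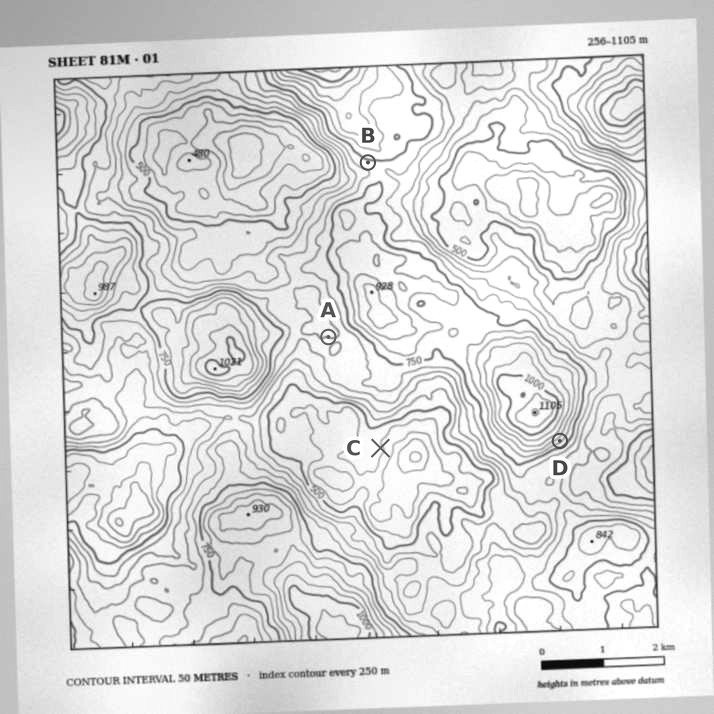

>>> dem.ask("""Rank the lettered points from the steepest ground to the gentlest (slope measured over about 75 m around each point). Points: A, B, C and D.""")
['D', 'B', 'C', 'A']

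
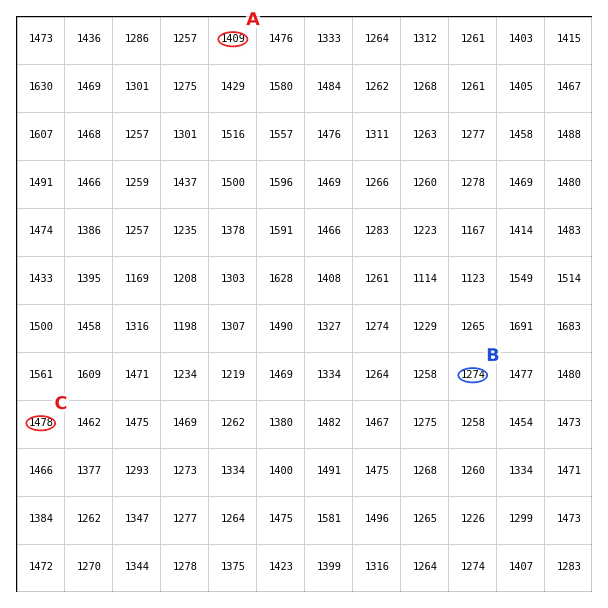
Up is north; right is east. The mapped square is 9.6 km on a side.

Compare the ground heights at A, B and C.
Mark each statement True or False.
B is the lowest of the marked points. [True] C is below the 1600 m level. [True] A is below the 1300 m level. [False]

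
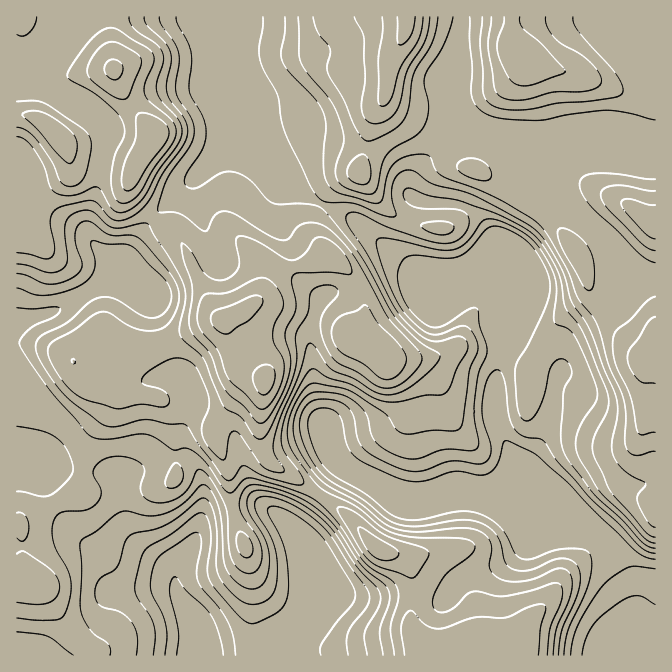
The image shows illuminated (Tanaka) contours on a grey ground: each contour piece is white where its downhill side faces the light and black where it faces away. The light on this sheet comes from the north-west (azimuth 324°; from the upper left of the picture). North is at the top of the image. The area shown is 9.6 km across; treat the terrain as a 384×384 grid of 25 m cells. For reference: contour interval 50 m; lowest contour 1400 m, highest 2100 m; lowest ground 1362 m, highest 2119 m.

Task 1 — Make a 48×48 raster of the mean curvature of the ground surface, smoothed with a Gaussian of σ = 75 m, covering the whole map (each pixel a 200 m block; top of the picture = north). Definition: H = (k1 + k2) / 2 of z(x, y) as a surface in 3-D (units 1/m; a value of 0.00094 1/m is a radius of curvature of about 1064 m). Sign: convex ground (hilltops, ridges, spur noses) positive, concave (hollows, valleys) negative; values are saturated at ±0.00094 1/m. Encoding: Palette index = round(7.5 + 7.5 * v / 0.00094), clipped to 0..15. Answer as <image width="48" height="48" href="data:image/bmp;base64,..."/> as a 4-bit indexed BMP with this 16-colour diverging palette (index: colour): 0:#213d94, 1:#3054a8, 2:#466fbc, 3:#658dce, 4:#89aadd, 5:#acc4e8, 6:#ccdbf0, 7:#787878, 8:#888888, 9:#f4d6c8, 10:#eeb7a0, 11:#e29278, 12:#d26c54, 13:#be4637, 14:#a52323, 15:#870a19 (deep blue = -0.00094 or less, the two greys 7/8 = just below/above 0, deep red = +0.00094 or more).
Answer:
<image width="48" height="48" href="data:image/bmp;base64,Qk32BAAAAAAAAHYAAAAoAAAAMAAAADAAAAABAAQAAAAAAIAEAAATCwAAEwsAABAAAAAAAAAAlD0hAKhUMAC8b0YAzo1lAN2qiQDoxKwA8NvMAHh4eACIiIgAyNb0AKC37gB4kuIAVGzSADdGvgAjI6UAGQqHAFRHeKqZl1VFm6hoiIh2e7mJmYi9czVnd1VpqZmaqFRGiXZod5mYrbmrupm8czVnd4iKl3iaqENGiGVnZXmIzYRpmIm8lDRnZpmqdFiZhjNGmYhmdUVVnXI2d3m+6ERmZ6rMdEeGVEV4q6lmd0Iia4RHiHic/GVmZ6vchFiGVFiZq7lVdyJEepZWh2d57oZ3ZpqpdnmXU0aazshFdBWrqodmZlRI3pd3VHd3Z3mXVDNZ/9dGYSn//buqqXITiYh0N4l1V3d2d0Ap/8U2IF7/3d3d/oJlNGhQb6l0V3ZnmFAJ/nIiA7/4RGiryjV3d3UCr7qGiYZomXAK9wABS/+hAAFGUkd3d1A437iKu5d6u5IL0AAX7/owV3VERnd3dQa+2YZpqZd5z+MN0Ba/+1AVVEV3Z3d3UFzbh2VXh2ZmffIfxc//gANCR3QiVWd1FZuYdWZWh1VlWYBvdv/YEFRYq7hnzDZDerqJlWZniGVWZ0PuJslkBUirupiL7DJWmqqKxmd3eJhVV1j6COhCFkm6qYicxiimeZl52JmGV6uGaWfIKPowFDd4iIisgSzWZ4hmyrhDaJupvHRoWPxQACNFVnmrcCzWV3U2ynQ3zJiJu2I4iv+CJDSKhVircCvXZ1InyENr6odmZkJbyv+jSXfP6FaacSvXZjJryDWduIh2VUJcyM/DKqnO7JeIY0vHVDWuuUndqImqlkNbpoyzCdyqvtzMpje5UzfNqHvcqqqruXebh4hhK+uK3Ijv1FOcc0i7mEd3m6mHeJvciJdSPNmMyCB9kXVMk1qomzIBarl0E43rqZmmOKi8ggAatHc3pouFfHdBJqhEMFzavMy2NGnrQDdVuHdSedxlWWiXQkVnQFyVesp0ITv3Imd2Z3dwOvtnVke7t1d1FK1jRodndp+0JlVnd3dgOvlXZYrcuUdTaexDWLqKzv1jRUNDV3cgf/hWNrzqYyIFitlEncdXv+czM0epJXMEz9ZTW6u4MFhHrcdYy3NZ3XITWd/+cAA6/nMknomGII2Fe6V7pkV5pxAY3u/+gTnOxzNJzHl1Qn/VJnV5dmZmUwB+pTMzNr/qdEe+6meJpW77MlV3d3d2Rnj8IDMSW9t2VovuuGR+90v+UTZ3h3d2We/5AXma3ad3aKupdVNs1ij/ghV3d3d1aN/nM3vf/IZ3eIdlRCONxja/6DJnd3d2d4qoZmeal2d3d2VWZgXfyENs/5RXd3d3dmeHeIZVVWZndnd3dlv+hWJc/9VHd3d3ZWioeJdnVERWZVVVVu/UJlOd3INXd3d2RXrel4hlV3ZmVVRGinczYymodSJ3d3dlRomvxmdli8uXZ3eKqBRlRK6lVBV3d3ZVead+1UZle8u5iszKd5qYnO64djV3d2Z4q5Vt1CRUWKq6rN2mZ8d1at3d2lV3d2iaqXZ86DRTSLvLqrlUd4d3Rs2861V3d2iJh2Zp7YVDWu3Kd4VGaKZ3ZIp2dTZ3d1Z4l2Znz7VDWsqHVmR2ifdndlZDMkd3d1VpqIh2r7VTN6hlVlZ3mA=="/>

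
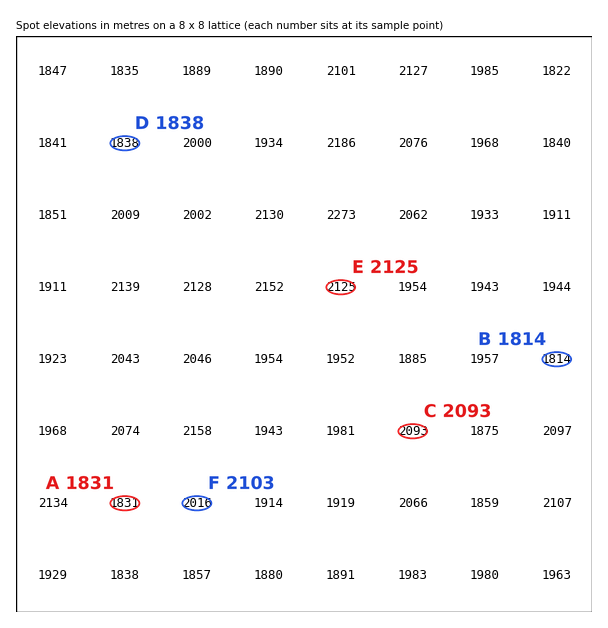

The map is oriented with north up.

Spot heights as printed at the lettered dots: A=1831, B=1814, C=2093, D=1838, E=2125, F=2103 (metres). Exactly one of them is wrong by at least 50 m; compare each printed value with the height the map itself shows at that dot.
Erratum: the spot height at F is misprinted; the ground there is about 2016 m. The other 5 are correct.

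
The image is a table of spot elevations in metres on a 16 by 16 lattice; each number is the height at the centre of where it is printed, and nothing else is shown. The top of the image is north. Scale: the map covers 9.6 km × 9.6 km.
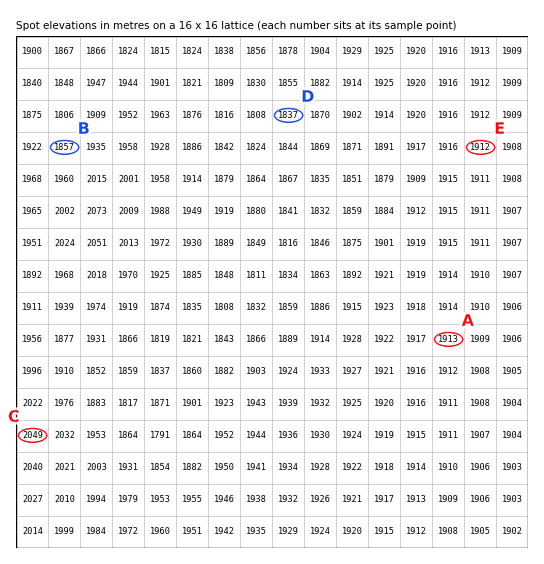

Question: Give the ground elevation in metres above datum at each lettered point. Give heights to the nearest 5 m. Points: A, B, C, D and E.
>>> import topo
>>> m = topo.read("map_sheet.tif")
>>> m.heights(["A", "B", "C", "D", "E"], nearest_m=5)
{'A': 1915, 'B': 1855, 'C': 2050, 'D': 1835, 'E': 1910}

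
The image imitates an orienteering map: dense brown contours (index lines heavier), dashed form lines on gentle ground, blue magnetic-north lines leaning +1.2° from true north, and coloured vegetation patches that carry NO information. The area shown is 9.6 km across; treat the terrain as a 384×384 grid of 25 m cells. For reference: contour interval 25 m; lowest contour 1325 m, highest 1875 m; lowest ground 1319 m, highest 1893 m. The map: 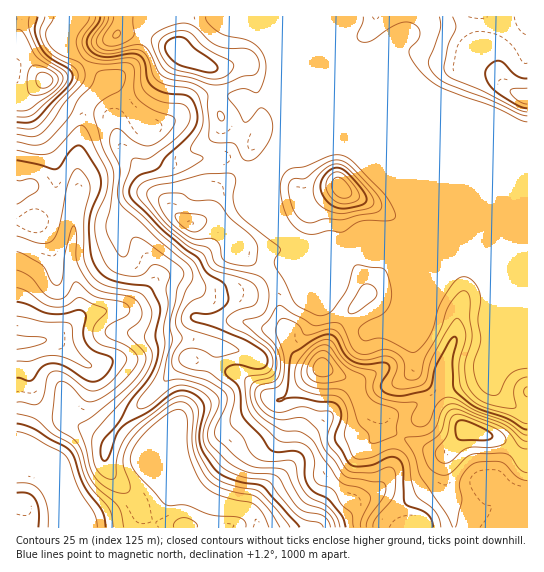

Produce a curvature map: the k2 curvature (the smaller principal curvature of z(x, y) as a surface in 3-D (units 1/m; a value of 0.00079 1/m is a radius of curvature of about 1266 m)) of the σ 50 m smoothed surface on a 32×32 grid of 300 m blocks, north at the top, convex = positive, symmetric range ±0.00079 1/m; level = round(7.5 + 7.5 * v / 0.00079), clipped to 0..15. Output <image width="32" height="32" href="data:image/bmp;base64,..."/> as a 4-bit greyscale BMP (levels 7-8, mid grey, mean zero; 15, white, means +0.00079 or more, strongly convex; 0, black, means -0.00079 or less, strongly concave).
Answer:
<image width="32" height="32" href="data:image/bmp;base64,Qk12AgAAAAAAAHYAAAAoAAAAIAAAACAAAAABAAQAAAAAAAACAAATCwAAEwsAABAAAAAAAAAAAAAAABEREQAiIiIAMzMzAERERABVVVUAZmZmAHd3dwCIiIgAmZmZAKqqqgC7u7sAzMzMAN3d3QDu7u4A////AHhGRXd2p2dCRDBEp1NXd3eoRSRXdEMgE3hkgzZVeGd3dFJIdlZyNVJmpkMjd2ZXZFVQiWNnUoiFJINXQGdlRDdlIXlRdwV4iHI1eoJIpzQ2M2RZYUcIp2V1N4h2VVV5gGWXV2UDBZZFVVFmdzJLmHCEd0ZngAA1SqVCJ3hkJiAAdIg1VnUTMVtEZTYARDESOmWXJGRUZmcxB6pYVAGWJkVmUCIRJ8hFECO7MVkShid1MzR4VkMyIQNRODIyMXlFd3UzeYZWZldnmAMUV3Q3RXdlciASRKhWU2QyZ2V3OFV3V6RFQlRlVURkdkiVdzd0d2eRaIg0QiEkdndHdXd0R3dmcImYRCSZhmd3ZmZ3d3d3d3BohjNDSJZnd3d3d3d3d3iAaXMUmEhjY0RFZnd3d3eIgFgyWId1J0eDMSV3d3d3ZnI1SIhVZHcpNbhSd3d3d2VkQ3iHeIZ3ORrVB3d3d3dVZFREQyRVV0MFYGd3d3d3ZnRHd0d1RIR3UAZ3d3d3d2Z1N3U0VoVoV3d3d3d3d3d1VTd1QySHN1d3d3d3d3cglQIoZGYkZGV3d3d3d3UQGjmiJEVlQRJEd3d3d3UTdnY5pAACV3eWc3d3d3djiYZ1UgAGMEuIZqJ3d3d3VniHdpAhbLMaplQld3d2ZmV4h3dDNgFUUAJHd3d3dYd2VWd3"/>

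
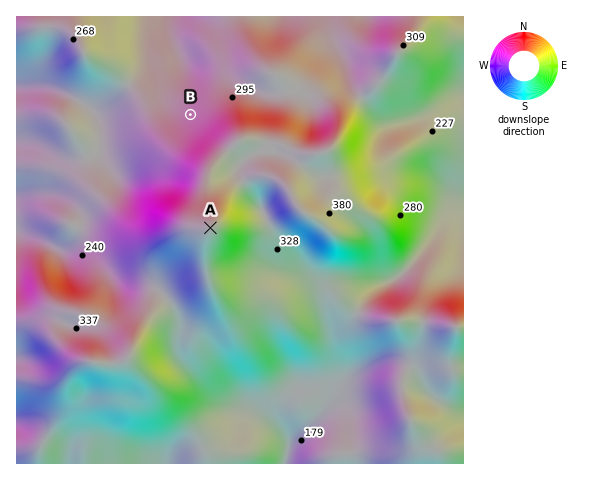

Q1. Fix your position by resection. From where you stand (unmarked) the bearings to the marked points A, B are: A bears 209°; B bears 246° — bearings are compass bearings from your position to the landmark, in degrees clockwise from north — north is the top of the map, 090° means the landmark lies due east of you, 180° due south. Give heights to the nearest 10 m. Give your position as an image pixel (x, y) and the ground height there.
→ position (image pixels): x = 300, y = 66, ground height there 290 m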